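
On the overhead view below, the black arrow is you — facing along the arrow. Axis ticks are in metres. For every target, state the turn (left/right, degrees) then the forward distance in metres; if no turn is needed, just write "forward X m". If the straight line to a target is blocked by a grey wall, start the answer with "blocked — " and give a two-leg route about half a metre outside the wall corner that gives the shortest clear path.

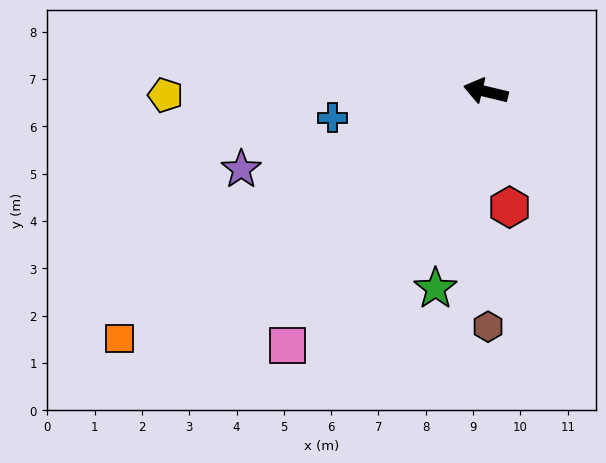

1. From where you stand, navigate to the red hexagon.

turn left 115°, forward 2.5 m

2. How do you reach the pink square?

turn left 66°, forward 6.8 m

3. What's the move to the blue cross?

turn left 23°, forward 3.3 m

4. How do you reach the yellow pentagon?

turn left 14°, forward 6.8 m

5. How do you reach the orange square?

turn left 47°, forward 9.3 m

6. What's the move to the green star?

turn left 89°, forward 4.3 m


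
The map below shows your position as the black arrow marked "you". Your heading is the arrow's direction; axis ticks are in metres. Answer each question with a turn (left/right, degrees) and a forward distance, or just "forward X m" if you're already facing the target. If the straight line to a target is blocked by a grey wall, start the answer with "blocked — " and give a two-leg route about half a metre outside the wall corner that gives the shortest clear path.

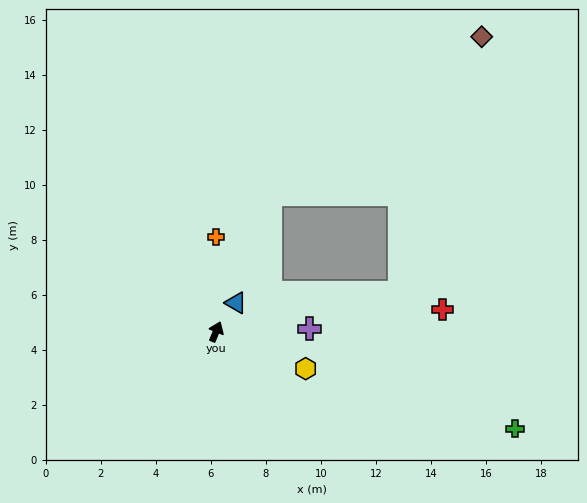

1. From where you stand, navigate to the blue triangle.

turn right 12°, forward 1.3 m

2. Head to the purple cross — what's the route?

turn right 66°, forward 3.4 m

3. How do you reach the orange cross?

turn left 22°, forward 3.4 m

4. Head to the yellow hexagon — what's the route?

turn right 90°, forward 3.5 m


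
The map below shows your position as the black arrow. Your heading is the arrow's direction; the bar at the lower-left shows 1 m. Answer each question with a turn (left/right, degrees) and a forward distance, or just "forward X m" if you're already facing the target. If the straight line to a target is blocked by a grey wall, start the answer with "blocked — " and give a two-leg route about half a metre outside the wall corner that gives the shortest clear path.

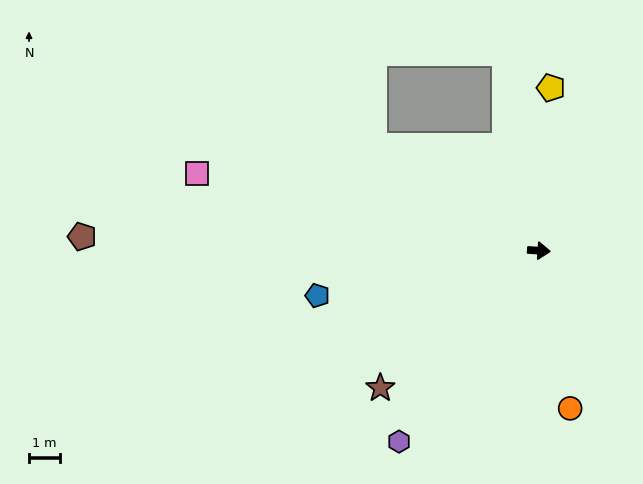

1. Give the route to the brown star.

turn right 135°, forward 6.7 m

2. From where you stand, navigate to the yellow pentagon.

turn left 89°, forward 5.2 m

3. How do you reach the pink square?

turn left 171°, forward 11.1 m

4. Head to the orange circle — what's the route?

turn right 75°, forward 5.1 m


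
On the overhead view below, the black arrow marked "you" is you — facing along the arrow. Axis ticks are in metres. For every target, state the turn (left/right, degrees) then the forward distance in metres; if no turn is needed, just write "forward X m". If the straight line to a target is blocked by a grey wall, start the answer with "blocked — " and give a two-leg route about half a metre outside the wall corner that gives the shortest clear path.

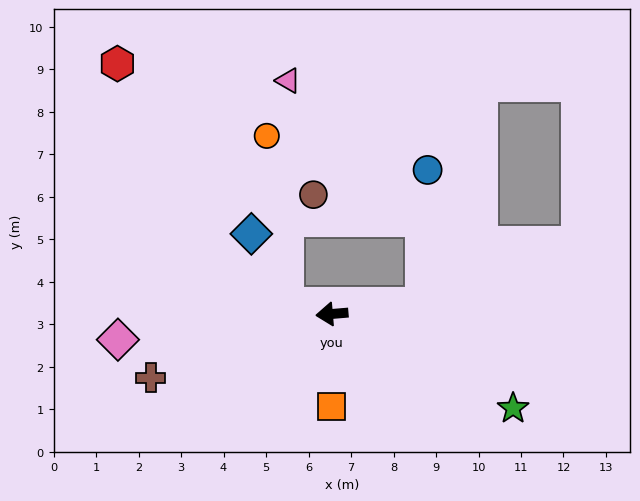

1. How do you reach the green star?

turn left 148°, forward 4.8 m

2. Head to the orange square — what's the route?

turn left 85°, forward 2.2 m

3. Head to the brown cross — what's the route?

turn left 15°, forward 4.5 m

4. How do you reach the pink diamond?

turn left 2°, forward 5.1 m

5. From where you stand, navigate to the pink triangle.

blocked — turn right 16°, forward 1.1 m, then turn right 79°, forward 5.3 m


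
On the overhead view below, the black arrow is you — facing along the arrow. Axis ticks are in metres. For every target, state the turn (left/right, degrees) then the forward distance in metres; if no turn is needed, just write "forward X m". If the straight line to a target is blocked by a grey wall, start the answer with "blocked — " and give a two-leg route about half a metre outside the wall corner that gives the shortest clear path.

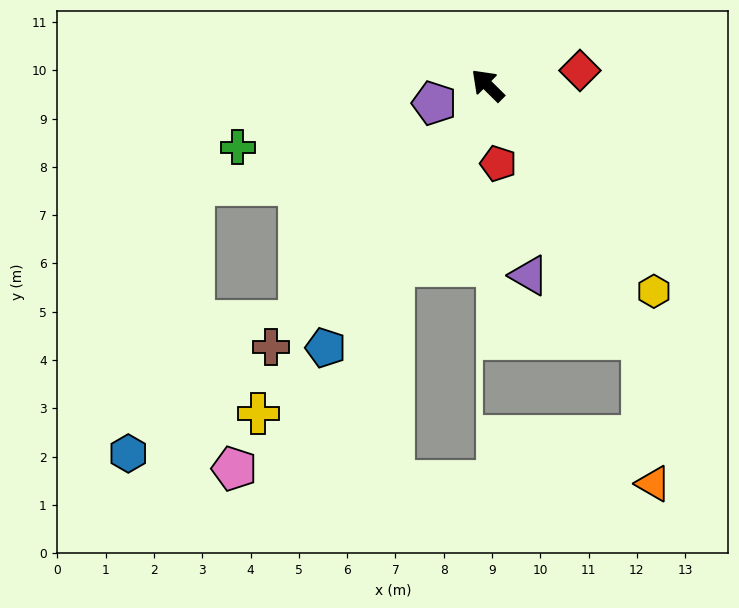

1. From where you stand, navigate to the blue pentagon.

turn left 103°, forward 6.4 m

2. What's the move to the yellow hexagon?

turn left 174°, forward 5.5 m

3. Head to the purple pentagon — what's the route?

turn left 63°, forward 1.2 m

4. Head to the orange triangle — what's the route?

blocked — turn left 166°, forward 6.1 m, then turn right 27°, forward 3.0 m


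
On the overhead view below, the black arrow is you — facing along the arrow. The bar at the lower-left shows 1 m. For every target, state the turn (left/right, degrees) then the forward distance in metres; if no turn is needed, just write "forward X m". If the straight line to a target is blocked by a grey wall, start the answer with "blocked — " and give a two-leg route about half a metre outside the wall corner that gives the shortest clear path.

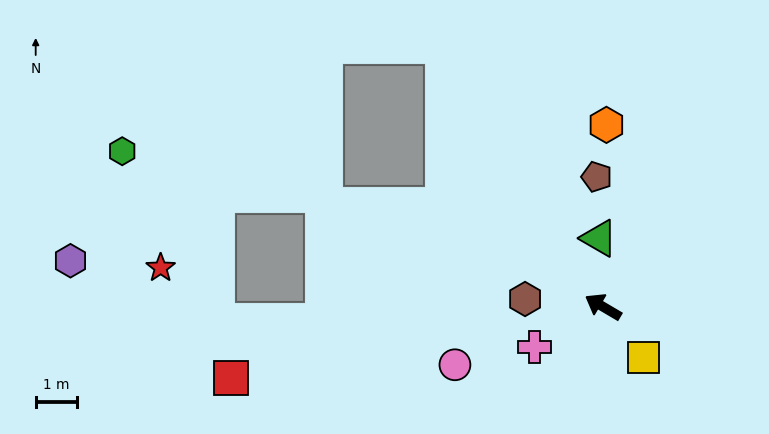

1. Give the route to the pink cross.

turn left 61°, forward 1.9 m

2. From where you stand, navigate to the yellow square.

turn left 159°, forward 1.6 m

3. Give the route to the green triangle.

turn right 56°, forward 1.7 m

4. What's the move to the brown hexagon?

turn left 25°, forward 1.9 m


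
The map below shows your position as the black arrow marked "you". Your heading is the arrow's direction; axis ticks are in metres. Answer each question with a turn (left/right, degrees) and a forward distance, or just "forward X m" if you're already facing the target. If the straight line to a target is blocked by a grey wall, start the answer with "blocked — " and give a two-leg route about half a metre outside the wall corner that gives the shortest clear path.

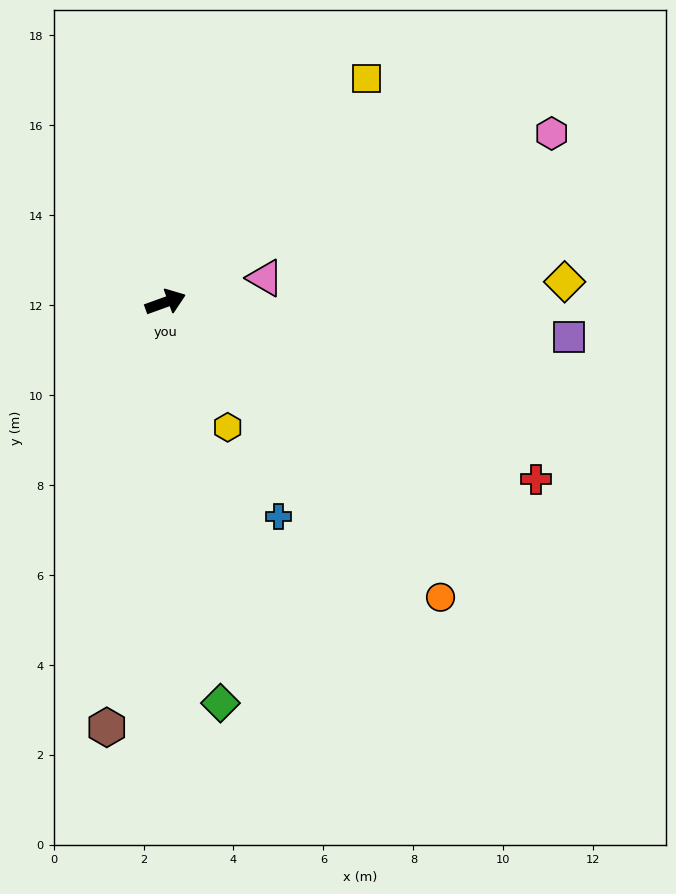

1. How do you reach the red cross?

turn right 45°, forward 9.1 m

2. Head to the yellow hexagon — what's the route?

turn right 83°, forward 3.1 m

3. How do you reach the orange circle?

turn right 67°, forward 9.0 m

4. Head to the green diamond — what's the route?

turn right 102°, forward 9.0 m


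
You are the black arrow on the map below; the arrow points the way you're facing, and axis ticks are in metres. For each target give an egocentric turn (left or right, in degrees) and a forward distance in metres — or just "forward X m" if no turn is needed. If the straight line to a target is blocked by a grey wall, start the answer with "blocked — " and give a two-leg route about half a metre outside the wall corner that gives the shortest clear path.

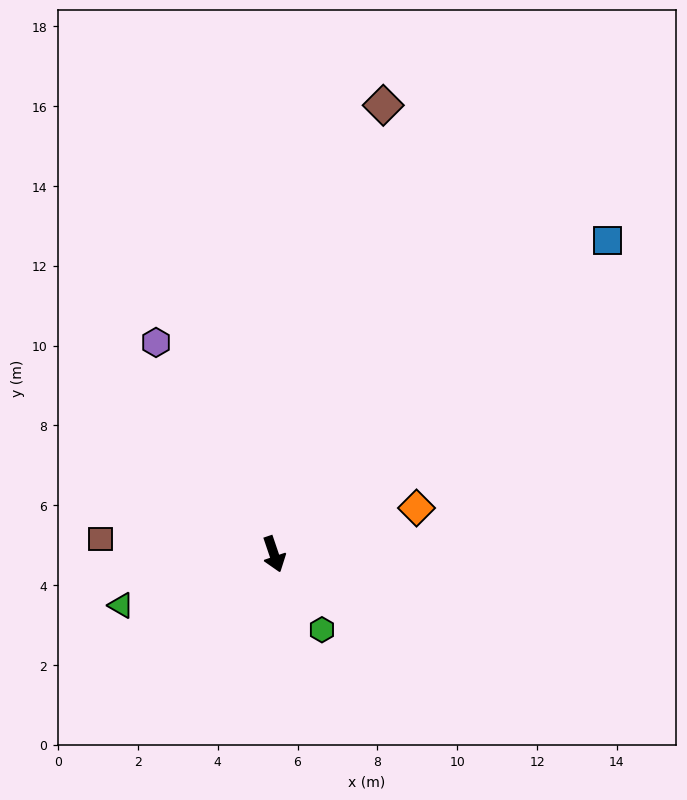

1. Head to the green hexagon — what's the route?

turn left 14°, forward 2.2 m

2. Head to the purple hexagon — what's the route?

turn right 170°, forward 6.1 m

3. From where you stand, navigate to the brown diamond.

turn left 148°, forward 11.6 m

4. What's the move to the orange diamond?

turn left 89°, forward 3.8 m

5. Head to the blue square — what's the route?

turn left 115°, forward 11.5 m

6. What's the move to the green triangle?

turn right 90°, forward 4.0 m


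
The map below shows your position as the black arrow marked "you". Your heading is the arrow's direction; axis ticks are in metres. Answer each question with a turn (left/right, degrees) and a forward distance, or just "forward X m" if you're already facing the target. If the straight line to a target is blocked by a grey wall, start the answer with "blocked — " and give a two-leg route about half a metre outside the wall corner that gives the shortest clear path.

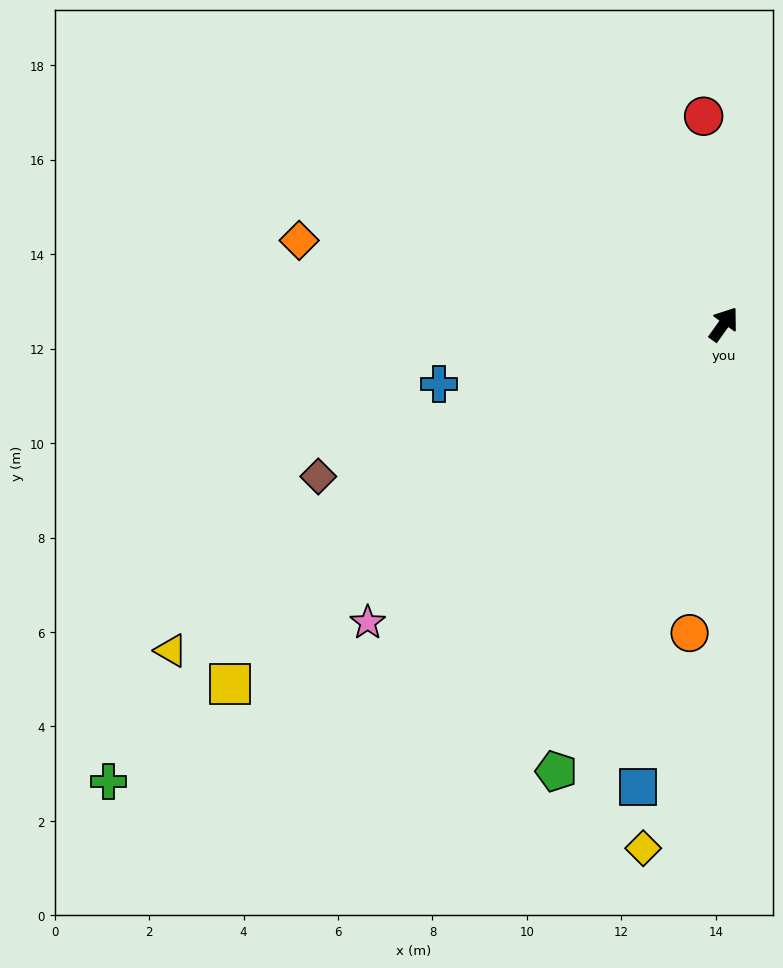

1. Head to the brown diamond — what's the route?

turn left 146°, forward 9.2 m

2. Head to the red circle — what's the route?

turn left 41°, forward 4.4 m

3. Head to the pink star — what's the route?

turn left 166°, forward 9.8 m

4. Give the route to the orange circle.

turn right 151°, forward 6.6 m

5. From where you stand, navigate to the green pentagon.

turn right 165°, forward 10.1 m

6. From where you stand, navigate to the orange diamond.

turn left 115°, forward 9.2 m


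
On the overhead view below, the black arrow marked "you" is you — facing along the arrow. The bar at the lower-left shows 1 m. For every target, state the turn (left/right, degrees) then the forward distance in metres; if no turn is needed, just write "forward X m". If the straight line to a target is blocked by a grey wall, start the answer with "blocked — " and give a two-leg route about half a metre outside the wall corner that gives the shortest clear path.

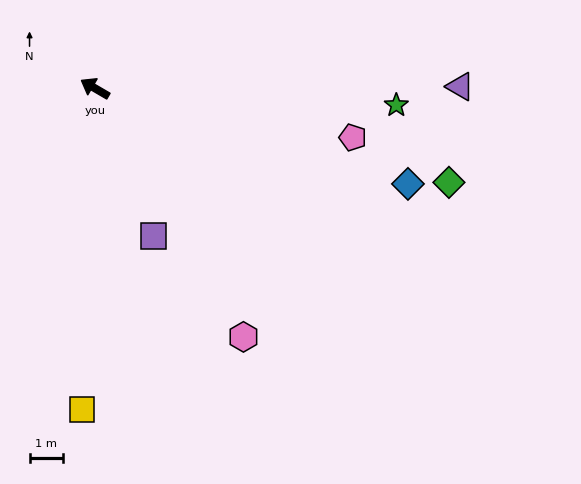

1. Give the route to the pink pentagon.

turn right 161°, forward 7.7 m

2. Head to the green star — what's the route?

turn right 153°, forward 8.9 m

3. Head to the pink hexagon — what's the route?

turn left 151°, forward 8.5 m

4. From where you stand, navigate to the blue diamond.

turn right 167°, forward 9.7 m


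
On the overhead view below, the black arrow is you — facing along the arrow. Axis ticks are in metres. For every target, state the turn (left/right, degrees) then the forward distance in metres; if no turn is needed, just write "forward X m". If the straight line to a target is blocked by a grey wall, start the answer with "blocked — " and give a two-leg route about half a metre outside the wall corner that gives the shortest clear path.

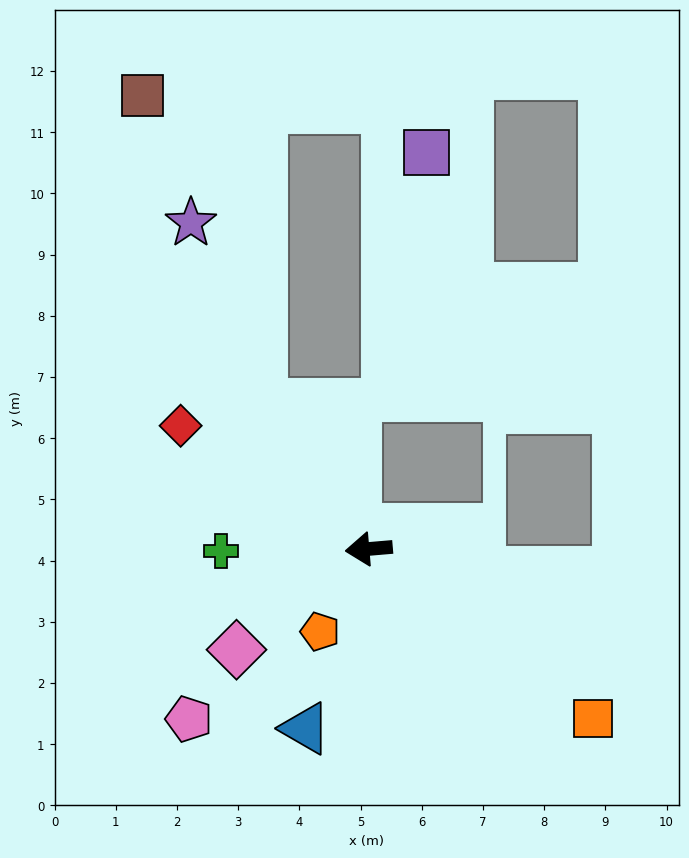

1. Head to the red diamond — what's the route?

turn right 38°, forward 3.7 m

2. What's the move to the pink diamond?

turn left 32°, forward 2.7 m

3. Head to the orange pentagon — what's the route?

turn left 55°, forward 1.6 m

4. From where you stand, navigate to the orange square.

turn left 138°, forward 4.6 m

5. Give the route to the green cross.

turn right 4°, forward 2.4 m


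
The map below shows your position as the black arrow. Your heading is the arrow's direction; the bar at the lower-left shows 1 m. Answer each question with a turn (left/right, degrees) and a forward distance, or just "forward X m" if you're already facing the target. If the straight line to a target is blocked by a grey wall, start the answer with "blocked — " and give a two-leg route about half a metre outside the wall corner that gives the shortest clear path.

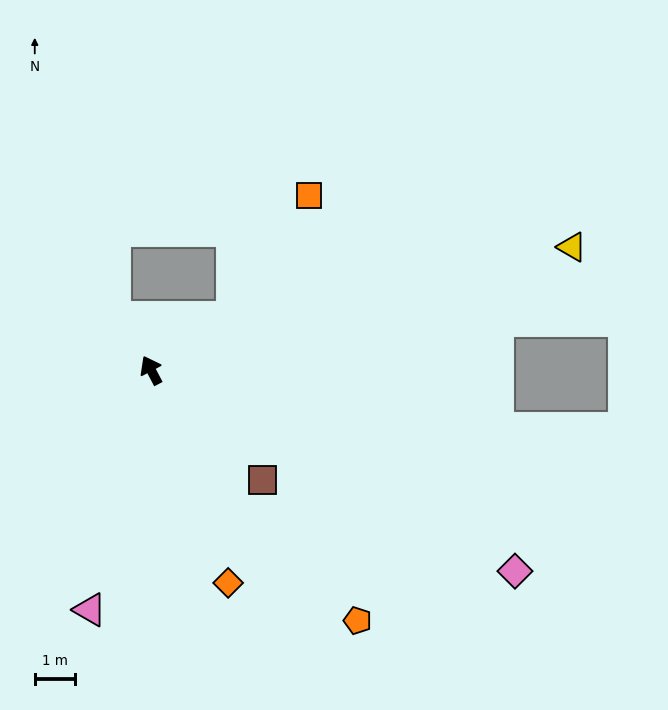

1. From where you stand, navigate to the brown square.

turn right 162°, forward 3.9 m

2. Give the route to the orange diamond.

turn left 172°, forward 5.7 m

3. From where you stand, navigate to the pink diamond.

turn right 147°, forward 10.4 m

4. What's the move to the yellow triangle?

turn right 101°, forward 11.0 m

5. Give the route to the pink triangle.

turn left 138°, forward 6.2 m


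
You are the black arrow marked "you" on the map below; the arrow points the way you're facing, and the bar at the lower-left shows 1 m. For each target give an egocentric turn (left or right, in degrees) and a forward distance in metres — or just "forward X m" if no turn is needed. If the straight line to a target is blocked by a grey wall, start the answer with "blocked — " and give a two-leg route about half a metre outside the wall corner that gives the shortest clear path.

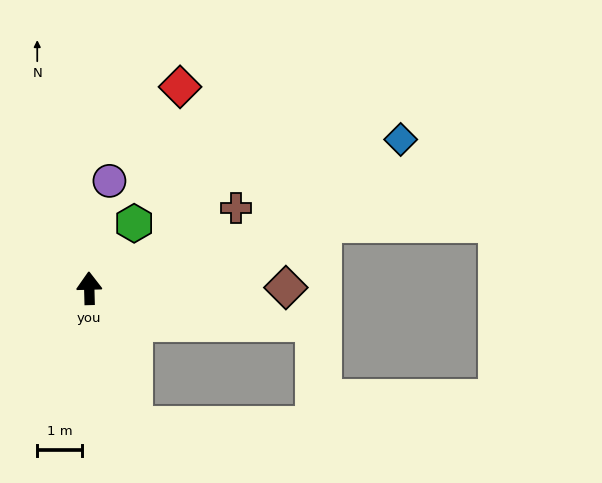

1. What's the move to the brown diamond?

turn right 91°, forward 4.4 m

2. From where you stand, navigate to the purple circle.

turn right 12°, forward 2.5 m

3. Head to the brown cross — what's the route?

turn right 63°, forward 3.8 m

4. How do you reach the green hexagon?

turn right 36°, forward 1.8 m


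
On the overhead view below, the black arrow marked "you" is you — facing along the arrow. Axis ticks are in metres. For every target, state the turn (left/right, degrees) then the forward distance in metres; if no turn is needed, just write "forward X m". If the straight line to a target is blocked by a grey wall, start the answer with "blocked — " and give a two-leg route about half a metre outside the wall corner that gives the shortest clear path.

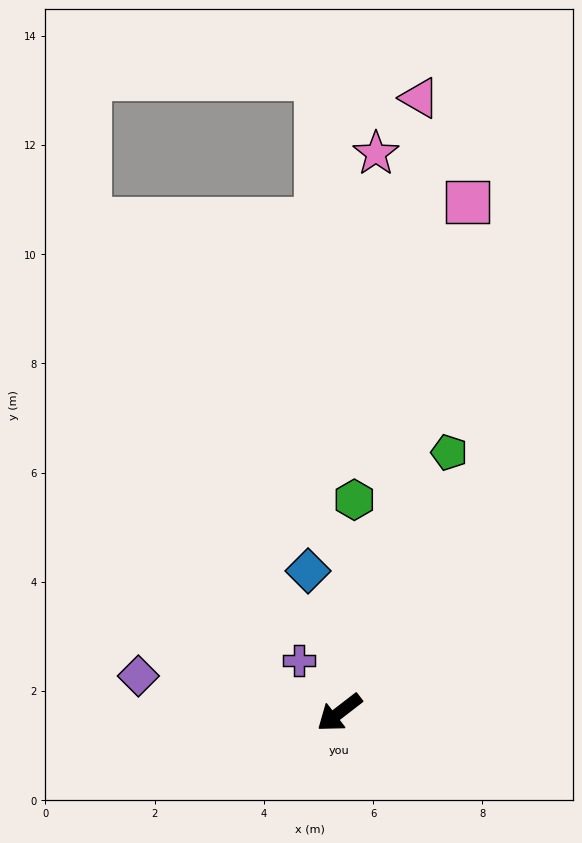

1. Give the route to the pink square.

turn right 142°, forward 9.6 m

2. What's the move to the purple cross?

turn right 90°, forward 1.2 m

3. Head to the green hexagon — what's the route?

turn right 132°, forward 3.9 m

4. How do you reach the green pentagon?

turn right 151°, forward 5.2 m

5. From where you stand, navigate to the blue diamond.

turn right 115°, forward 2.7 m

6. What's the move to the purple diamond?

turn right 48°, forward 3.7 m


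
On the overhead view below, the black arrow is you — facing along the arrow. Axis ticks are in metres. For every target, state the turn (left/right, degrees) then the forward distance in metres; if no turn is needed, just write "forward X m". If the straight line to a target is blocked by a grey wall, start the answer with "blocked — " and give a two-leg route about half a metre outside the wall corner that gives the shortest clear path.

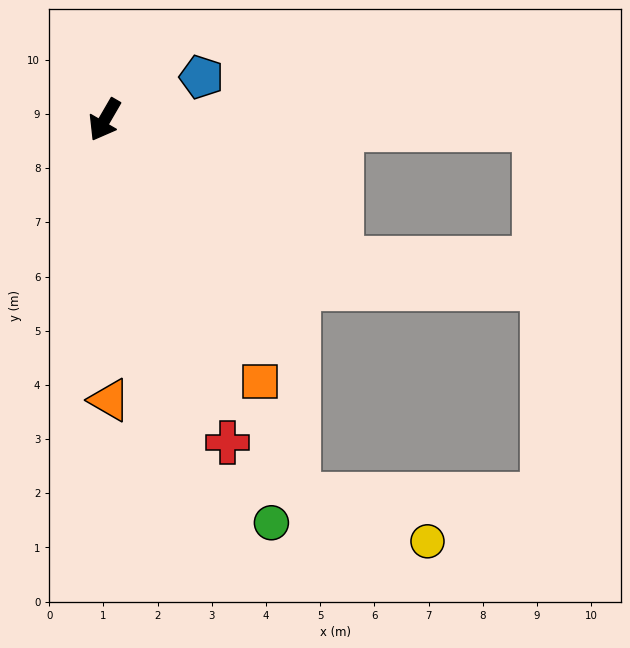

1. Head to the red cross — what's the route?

turn left 51°, forward 6.4 m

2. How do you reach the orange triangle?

turn left 31°, forward 5.2 m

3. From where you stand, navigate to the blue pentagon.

turn left 144°, forward 2.0 m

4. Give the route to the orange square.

turn left 61°, forward 5.6 m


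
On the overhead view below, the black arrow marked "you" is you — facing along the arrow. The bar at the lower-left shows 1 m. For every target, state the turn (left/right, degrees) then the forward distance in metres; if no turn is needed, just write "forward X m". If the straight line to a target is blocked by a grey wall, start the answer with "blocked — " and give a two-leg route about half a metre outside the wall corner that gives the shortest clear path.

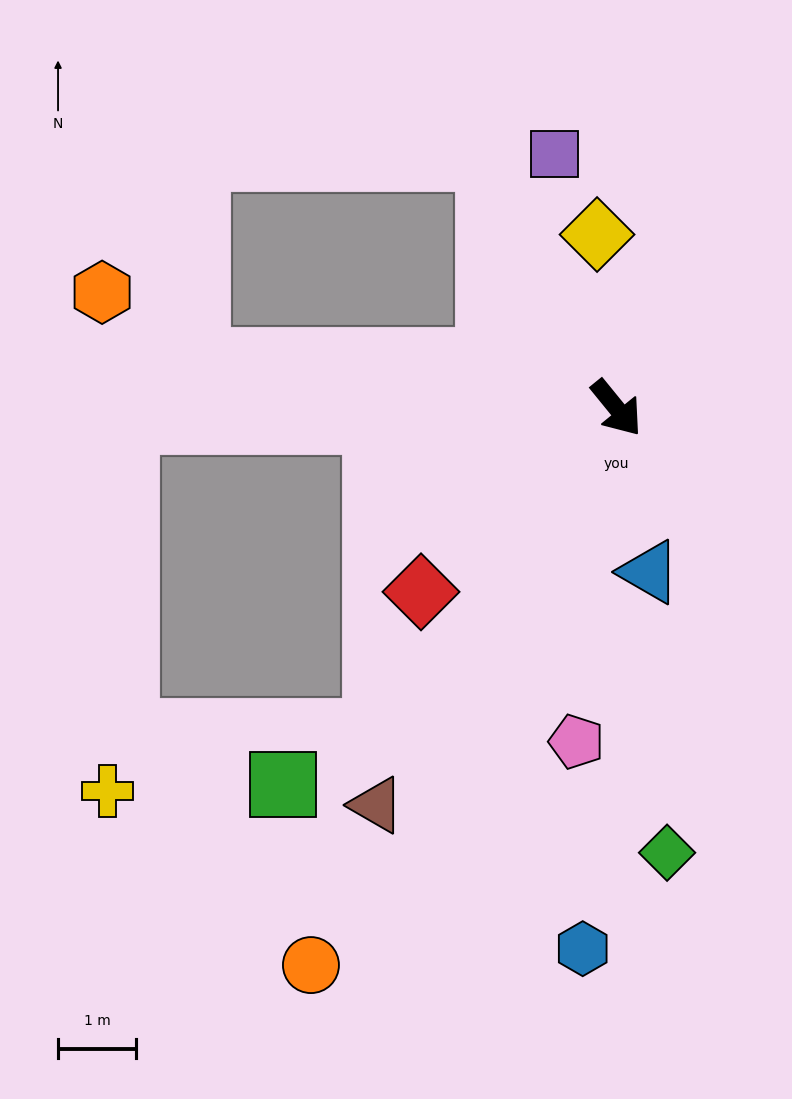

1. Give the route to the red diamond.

turn right 86°, forward 3.4 m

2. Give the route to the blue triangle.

turn right 28°, forward 2.1 m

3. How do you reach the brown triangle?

turn right 70°, forward 5.9 m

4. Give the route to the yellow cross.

blocked — turn right 128°, forward 6.3 m, then turn left 86°, forward 4.7 m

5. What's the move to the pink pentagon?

turn right 46°, forward 4.3 m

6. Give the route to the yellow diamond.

turn left 147°, forward 2.2 m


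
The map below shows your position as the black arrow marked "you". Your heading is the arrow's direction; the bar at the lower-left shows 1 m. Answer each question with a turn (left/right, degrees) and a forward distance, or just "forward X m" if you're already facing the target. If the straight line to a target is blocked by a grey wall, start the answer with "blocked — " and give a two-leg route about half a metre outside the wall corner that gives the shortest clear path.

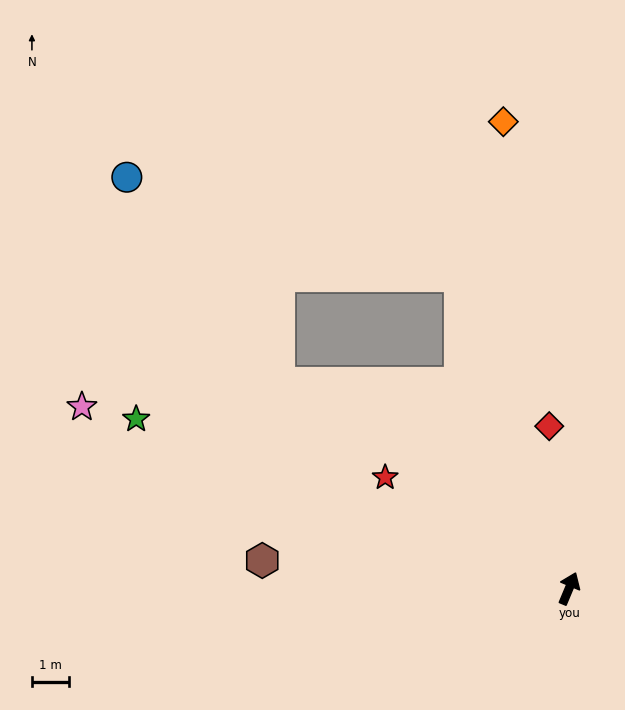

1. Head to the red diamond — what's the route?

turn left 30°, forward 4.4 m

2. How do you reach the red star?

turn left 82°, forward 5.7 m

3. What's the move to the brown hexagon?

turn left 107°, forward 8.2 m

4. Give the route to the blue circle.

blocked — turn left 42°, forward 8.9 m, then turn left 54°, forward 9.3 m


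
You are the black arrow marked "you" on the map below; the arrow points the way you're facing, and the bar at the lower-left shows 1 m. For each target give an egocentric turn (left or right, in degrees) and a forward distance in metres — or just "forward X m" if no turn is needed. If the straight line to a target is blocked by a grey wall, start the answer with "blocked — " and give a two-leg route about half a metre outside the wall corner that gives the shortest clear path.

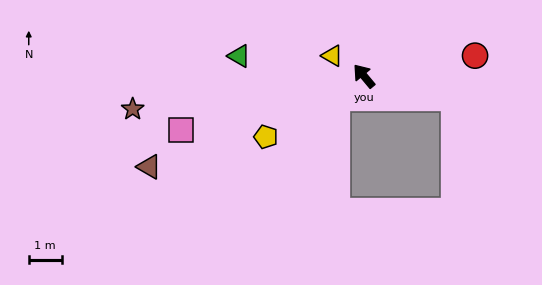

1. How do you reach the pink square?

turn left 67°, forward 5.8 m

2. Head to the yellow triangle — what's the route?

turn left 18°, forward 1.1 m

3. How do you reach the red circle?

turn right 119°, forward 3.4 m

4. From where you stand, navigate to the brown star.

turn left 58°, forward 7.1 m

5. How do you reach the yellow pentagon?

turn left 82°, forward 3.5 m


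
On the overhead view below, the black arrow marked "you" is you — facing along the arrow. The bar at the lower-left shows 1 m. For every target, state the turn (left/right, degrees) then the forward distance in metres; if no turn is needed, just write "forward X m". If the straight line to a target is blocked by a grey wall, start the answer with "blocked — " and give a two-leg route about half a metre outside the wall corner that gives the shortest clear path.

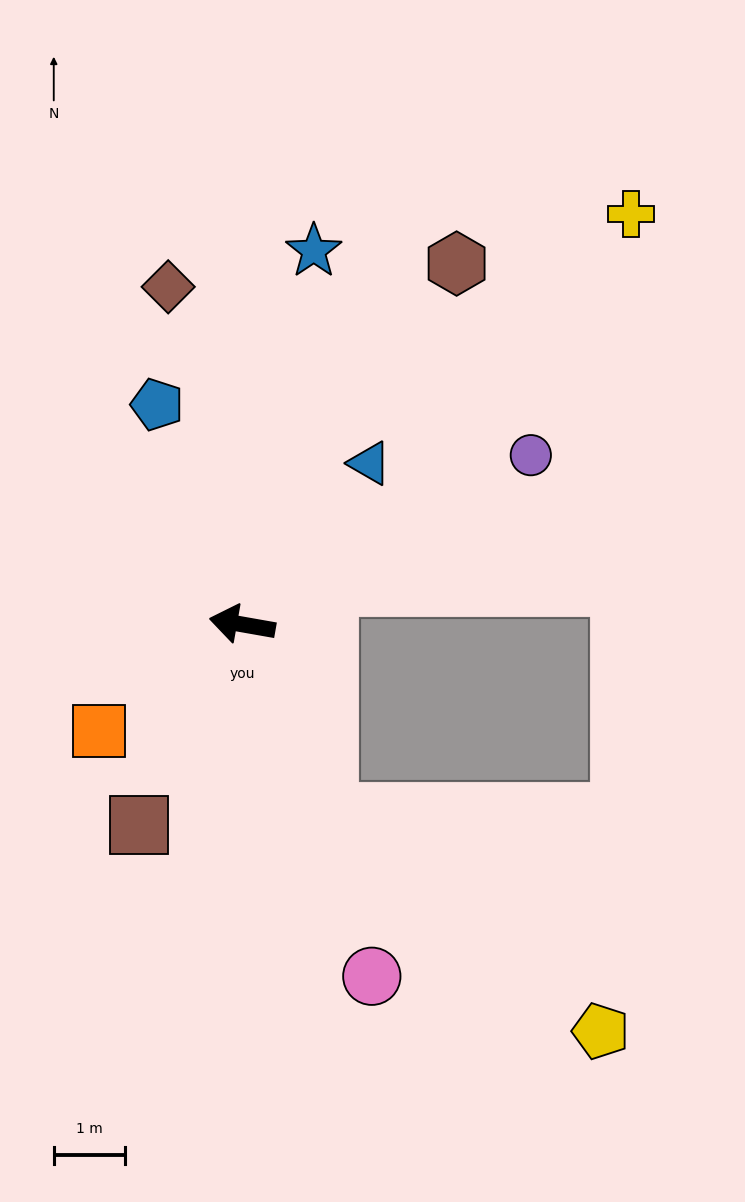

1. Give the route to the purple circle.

turn right 140°, forward 4.7 m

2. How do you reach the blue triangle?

turn right 118°, forward 2.9 m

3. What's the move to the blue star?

turn right 91°, forward 5.3 m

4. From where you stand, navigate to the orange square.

turn left 47°, forward 2.5 m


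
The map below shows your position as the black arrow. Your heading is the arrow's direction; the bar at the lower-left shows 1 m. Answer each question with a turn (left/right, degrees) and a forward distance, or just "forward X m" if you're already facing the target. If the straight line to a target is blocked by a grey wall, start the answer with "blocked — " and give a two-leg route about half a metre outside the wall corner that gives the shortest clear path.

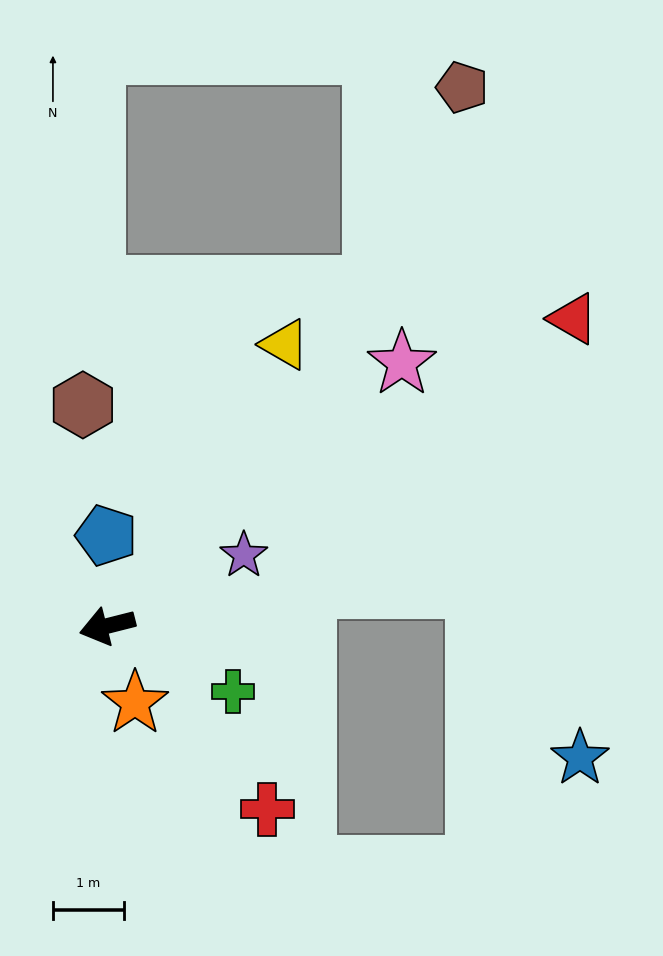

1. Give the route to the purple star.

turn right 167°, forward 2.2 m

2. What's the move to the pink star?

turn right 152°, forward 5.5 m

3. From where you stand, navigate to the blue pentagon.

turn right 104°, forward 1.3 m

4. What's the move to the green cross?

turn left 138°, forward 2.0 m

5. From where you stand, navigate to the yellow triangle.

turn right 136°, forward 4.7 m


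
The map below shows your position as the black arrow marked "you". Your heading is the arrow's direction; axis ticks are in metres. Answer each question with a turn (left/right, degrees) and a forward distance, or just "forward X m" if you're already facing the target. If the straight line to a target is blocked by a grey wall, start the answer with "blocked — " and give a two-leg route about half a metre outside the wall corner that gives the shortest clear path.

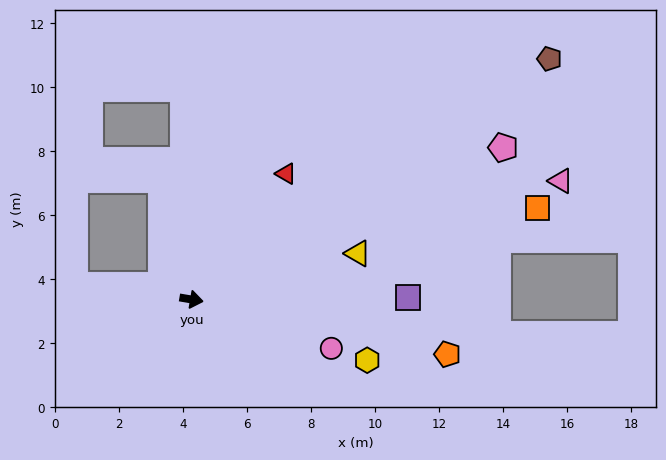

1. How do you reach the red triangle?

turn left 63°, forward 4.9 m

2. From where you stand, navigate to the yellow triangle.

turn left 25°, forward 5.4 m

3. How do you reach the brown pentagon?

turn left 43°, forward 13.5 m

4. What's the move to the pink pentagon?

turn left 36°, forward 10.8 m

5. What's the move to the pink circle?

turn right 10°, forward 4.6 m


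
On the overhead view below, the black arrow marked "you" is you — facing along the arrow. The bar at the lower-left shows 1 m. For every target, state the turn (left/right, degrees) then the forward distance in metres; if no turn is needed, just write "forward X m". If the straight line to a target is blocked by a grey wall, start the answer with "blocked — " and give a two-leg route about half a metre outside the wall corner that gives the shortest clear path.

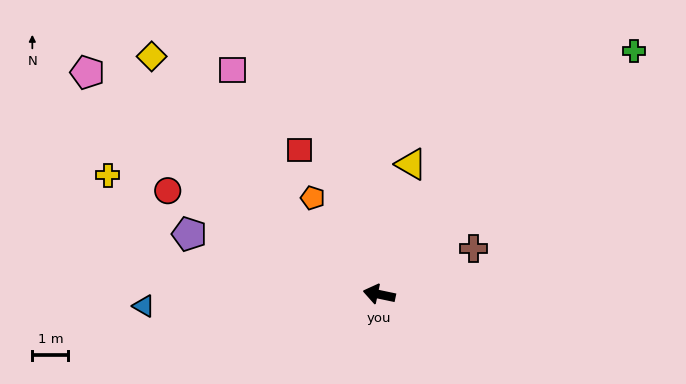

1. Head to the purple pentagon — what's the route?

turn right 6°, forward 5.5 m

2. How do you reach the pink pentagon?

turn right 25°, forward 10.1 m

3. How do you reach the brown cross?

turn right 142°, forward 2.9 m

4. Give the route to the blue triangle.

turn left 15°, forward 6.5 m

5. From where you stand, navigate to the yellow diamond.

turn right 34°, forward 9.1 m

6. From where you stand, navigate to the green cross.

turn right 124°, forward 9.7 m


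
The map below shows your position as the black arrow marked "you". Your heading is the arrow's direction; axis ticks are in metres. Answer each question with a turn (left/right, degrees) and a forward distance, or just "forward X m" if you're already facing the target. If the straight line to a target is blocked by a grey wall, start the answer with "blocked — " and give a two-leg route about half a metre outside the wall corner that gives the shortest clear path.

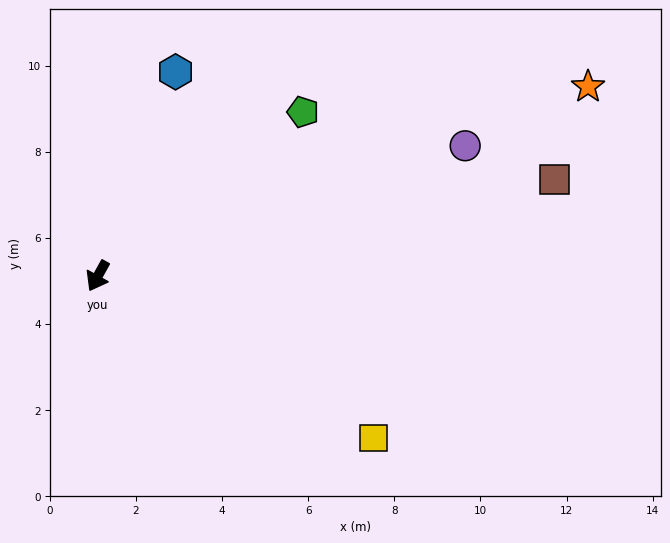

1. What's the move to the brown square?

turn left 131°, forward 10.8 m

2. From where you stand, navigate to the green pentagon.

turn left 158°, forward 6.1 m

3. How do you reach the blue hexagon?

turn right 172°, forward 5.1 m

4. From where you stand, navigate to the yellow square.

turn left 89°, forward 7.4 m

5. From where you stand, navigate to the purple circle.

turn left 138°, forward 9.1 m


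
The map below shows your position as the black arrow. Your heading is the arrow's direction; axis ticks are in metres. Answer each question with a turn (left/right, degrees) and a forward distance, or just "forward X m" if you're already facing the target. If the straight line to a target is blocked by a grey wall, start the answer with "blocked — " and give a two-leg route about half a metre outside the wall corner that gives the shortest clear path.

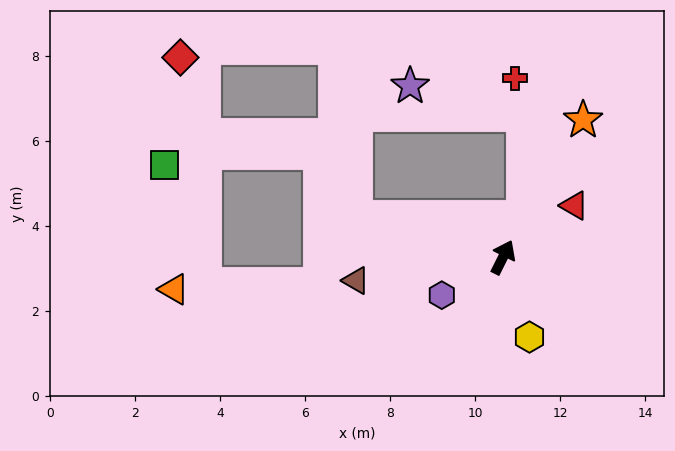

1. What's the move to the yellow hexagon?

turn right 135°, forward 2.0 m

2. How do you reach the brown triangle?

turn left 126°, forward 3.5 m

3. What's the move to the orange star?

turn right 4°, forward 3.7 m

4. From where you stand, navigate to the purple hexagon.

turn left 148°, forward 1.7 m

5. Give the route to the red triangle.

turn right 28°, forward 2.1 m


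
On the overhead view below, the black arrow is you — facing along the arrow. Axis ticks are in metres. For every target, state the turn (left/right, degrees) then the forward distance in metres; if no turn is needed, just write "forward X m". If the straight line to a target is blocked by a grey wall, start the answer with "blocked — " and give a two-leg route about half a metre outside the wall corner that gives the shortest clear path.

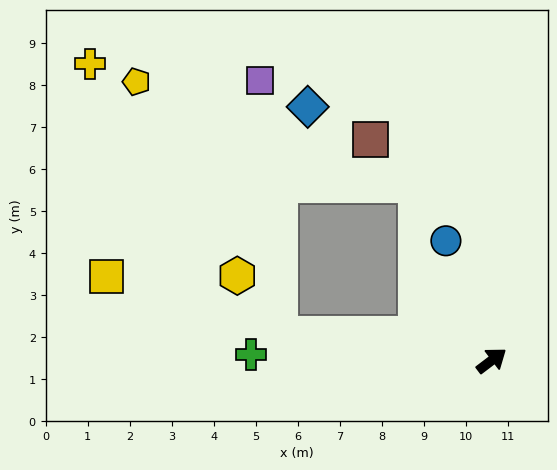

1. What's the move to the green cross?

turn left 141°, forward 5.7 m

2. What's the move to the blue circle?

turn left 74°, forward 3.0 m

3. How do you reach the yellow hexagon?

blocked — turn left 136°, forward 5.1 m, then turn right 47°, forward 1.7 m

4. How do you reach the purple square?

blocked — turn left 136°, forward 5.1 m, then turn right 79°, forward 6.0 m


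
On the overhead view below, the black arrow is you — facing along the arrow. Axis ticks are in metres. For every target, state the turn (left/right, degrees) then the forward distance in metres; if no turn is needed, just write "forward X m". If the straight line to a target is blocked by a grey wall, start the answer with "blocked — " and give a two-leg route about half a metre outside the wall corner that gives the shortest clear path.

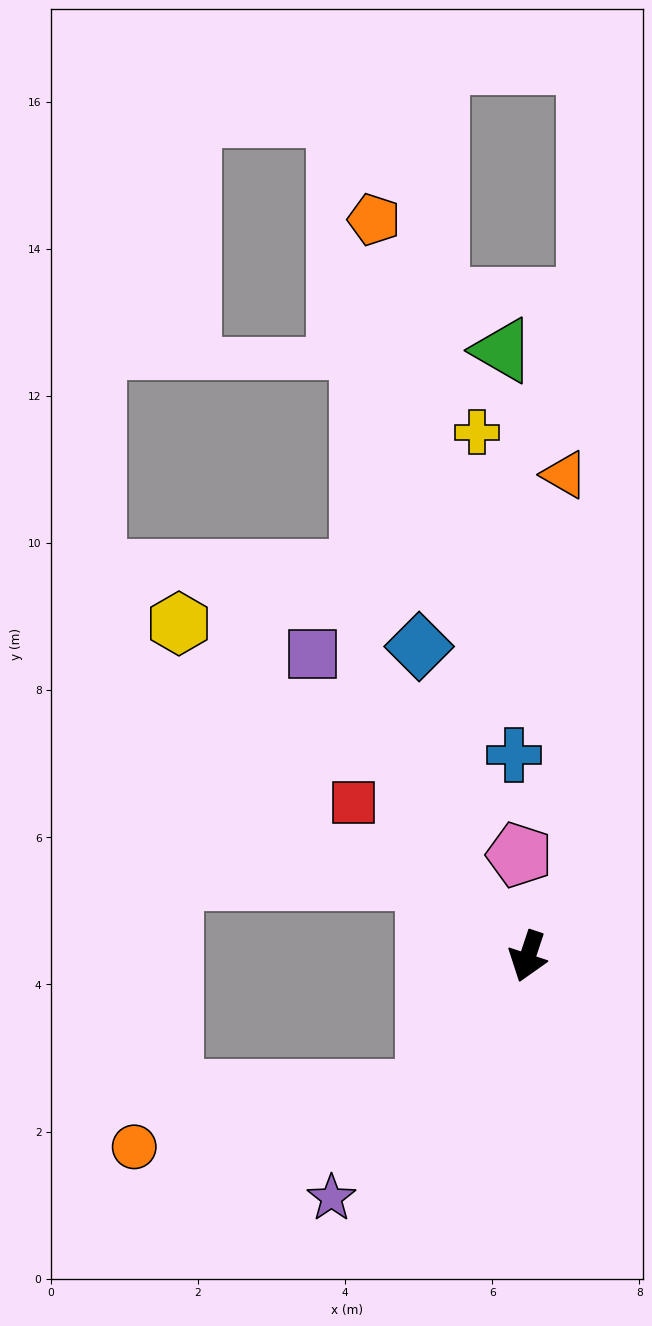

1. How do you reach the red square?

turn right 113°, forward 3.2 m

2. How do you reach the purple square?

turn right 126°, forward 5.0 m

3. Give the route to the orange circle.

blocked — turn right 18°, forward 2.3 m, then turn right 43°, forward 4.0 m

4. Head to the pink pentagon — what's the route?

turn right 157°, forward 1.4 m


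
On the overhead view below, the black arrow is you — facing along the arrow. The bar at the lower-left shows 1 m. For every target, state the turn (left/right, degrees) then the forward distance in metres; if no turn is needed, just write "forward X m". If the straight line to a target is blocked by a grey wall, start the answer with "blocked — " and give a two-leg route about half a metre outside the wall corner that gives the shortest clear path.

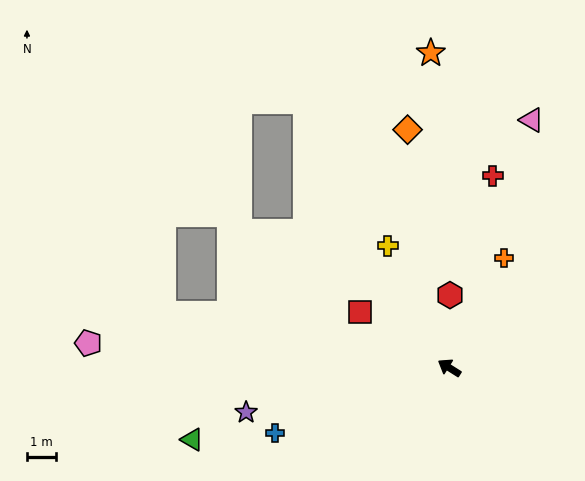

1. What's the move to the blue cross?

turn left 53°, forward 6.4 m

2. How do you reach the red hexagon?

turn right 58°, forward 2.5 m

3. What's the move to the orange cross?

turn right 84°, forward 4.2 m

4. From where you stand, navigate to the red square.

forward 3.6 m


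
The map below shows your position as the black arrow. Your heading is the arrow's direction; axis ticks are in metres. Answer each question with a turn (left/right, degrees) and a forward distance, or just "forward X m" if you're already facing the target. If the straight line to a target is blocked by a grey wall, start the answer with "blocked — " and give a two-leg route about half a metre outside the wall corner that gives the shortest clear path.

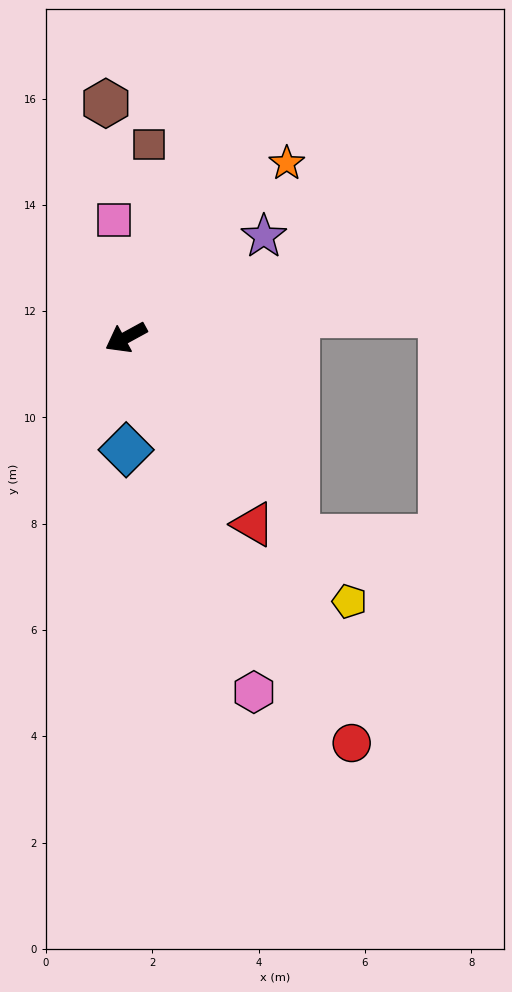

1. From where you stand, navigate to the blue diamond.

turn left 61°, forward 2.1 m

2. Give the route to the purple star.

turn right 172°, forward 3.2 m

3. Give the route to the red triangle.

turn left 96°, forward 4.3 m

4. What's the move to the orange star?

turn right 161°, forward 4.5 m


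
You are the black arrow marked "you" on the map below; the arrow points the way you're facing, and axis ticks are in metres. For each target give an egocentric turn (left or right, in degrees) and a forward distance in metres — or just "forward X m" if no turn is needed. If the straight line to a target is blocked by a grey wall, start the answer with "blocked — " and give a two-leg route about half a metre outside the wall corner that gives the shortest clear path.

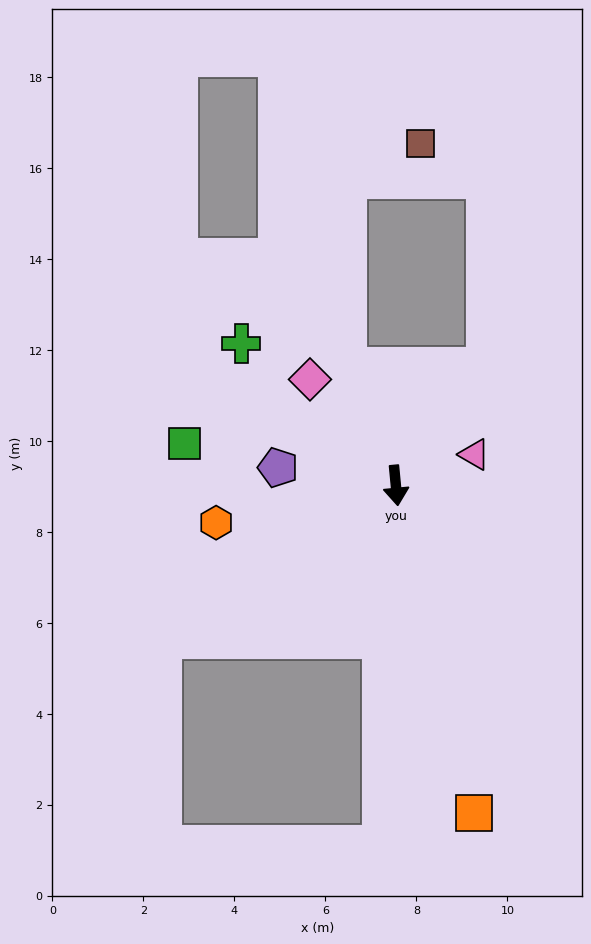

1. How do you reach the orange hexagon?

turn right 84°, forward 4.0 m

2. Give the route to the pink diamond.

turn right 146°, forward 3.0 m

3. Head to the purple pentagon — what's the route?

turn right 104°, forward 2.6 m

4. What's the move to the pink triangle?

turn left 106°, forward 1.9 m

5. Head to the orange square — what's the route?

turn left 8°, forward 7.4 m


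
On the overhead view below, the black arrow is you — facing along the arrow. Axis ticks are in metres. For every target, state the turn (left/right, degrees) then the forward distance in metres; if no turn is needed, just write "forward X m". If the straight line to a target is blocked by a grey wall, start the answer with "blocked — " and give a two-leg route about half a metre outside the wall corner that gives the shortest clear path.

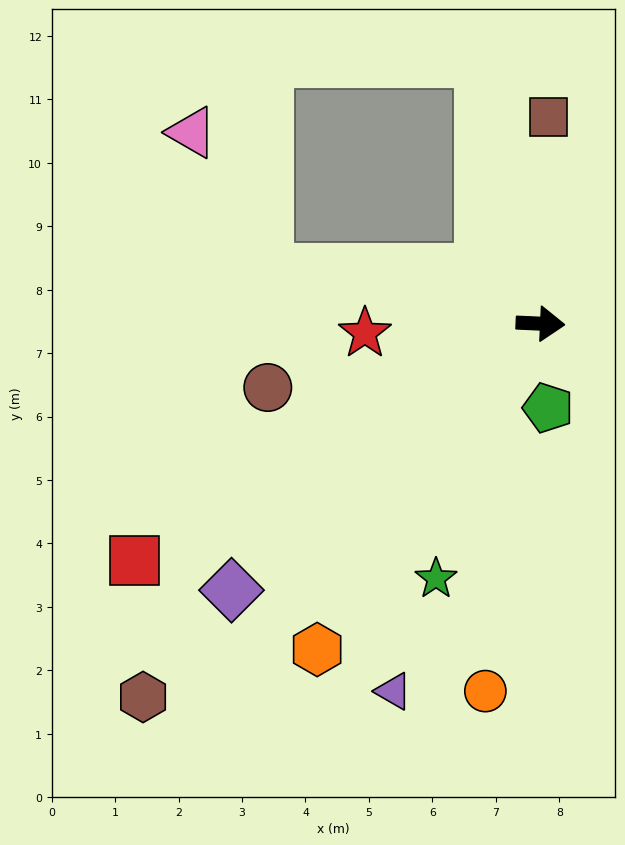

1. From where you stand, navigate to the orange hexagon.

turn right 122°, forward 6.2 m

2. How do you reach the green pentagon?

turn right 82°, forward 1.3 m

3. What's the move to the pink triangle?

blocked — turn left 172°, forward 4.4 m, then turn right 51°, forward 2.5 m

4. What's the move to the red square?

turn right 147°, forward 7.4 m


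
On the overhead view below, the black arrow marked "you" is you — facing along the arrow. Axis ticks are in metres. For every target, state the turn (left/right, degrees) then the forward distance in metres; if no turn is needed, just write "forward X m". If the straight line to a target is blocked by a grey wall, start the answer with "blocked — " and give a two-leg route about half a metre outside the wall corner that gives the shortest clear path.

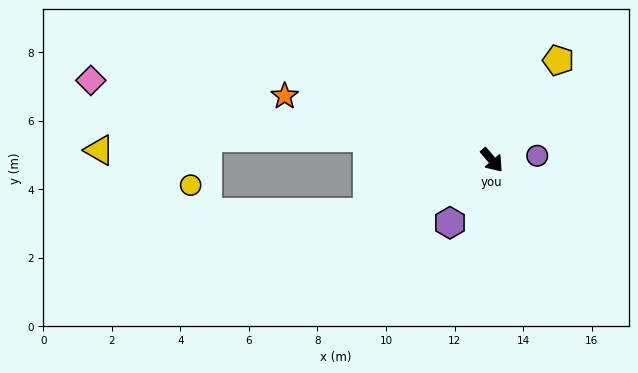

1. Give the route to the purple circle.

turn left 55°, forward 1.3 m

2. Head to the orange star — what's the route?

turn right 148°, forward 6.3 m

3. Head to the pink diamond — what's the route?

turn right 142°, forward 11.9 m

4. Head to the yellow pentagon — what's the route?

turn left 106°, forward 3.5 m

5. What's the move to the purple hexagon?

turn right 74°, forward 2.2 m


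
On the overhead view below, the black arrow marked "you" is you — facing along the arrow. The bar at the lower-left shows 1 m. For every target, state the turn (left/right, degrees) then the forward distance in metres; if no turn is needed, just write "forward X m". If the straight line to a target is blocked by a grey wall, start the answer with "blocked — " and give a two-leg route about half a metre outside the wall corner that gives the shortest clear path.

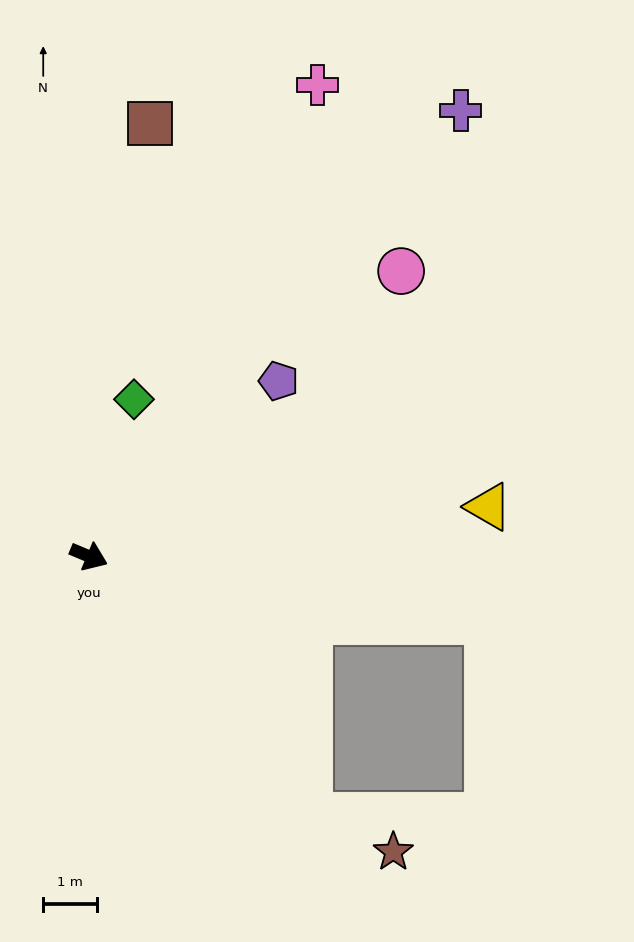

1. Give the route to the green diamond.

turn left 97°, forward 3.0 m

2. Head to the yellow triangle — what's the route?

turn left 30°, forward 7.4 m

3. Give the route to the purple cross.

turn left 73°, forward 10.7 m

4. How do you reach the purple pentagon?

turn left 65°, forward 4.8 m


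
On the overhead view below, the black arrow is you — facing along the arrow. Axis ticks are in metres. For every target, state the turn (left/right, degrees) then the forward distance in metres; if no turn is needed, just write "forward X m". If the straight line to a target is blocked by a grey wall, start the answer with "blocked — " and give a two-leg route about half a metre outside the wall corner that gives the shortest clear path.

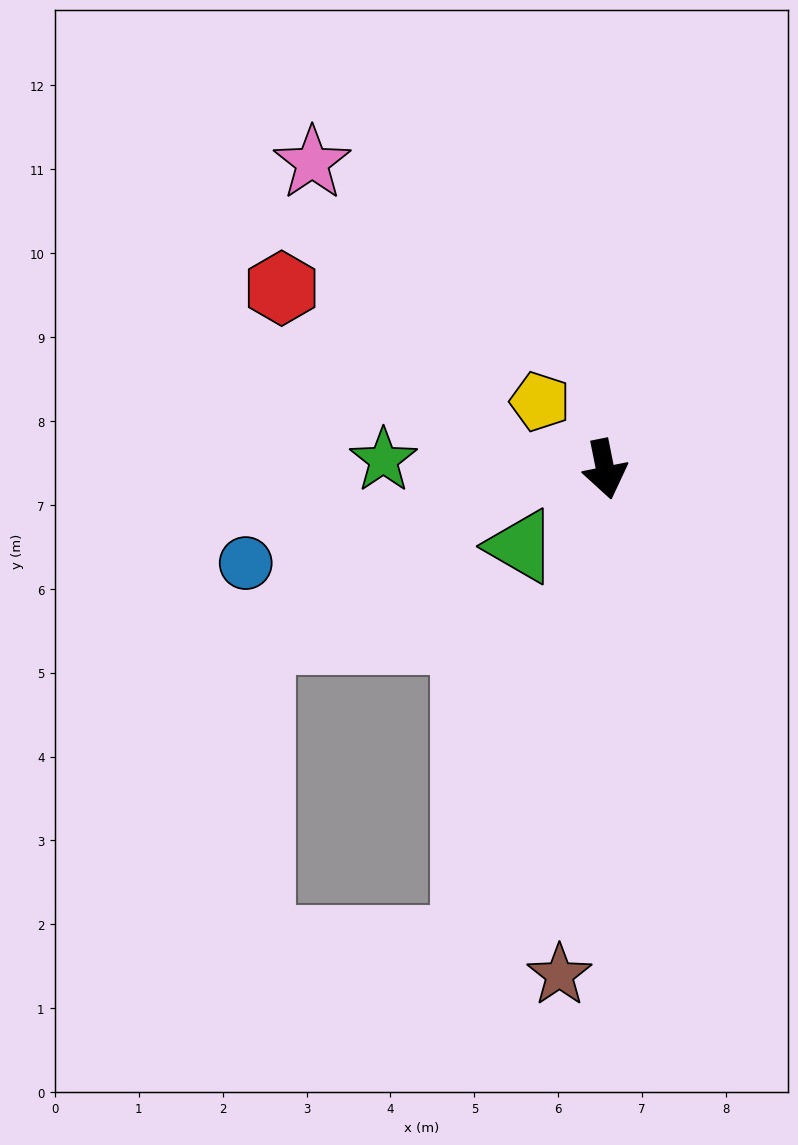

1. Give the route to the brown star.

turn right 16°, forward 6.1 m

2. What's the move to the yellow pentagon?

turn right 147°, forward 1.1 m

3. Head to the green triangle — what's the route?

turn right 59°, forward 1.4 m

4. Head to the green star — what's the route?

turn right 104°, forward 2.6 m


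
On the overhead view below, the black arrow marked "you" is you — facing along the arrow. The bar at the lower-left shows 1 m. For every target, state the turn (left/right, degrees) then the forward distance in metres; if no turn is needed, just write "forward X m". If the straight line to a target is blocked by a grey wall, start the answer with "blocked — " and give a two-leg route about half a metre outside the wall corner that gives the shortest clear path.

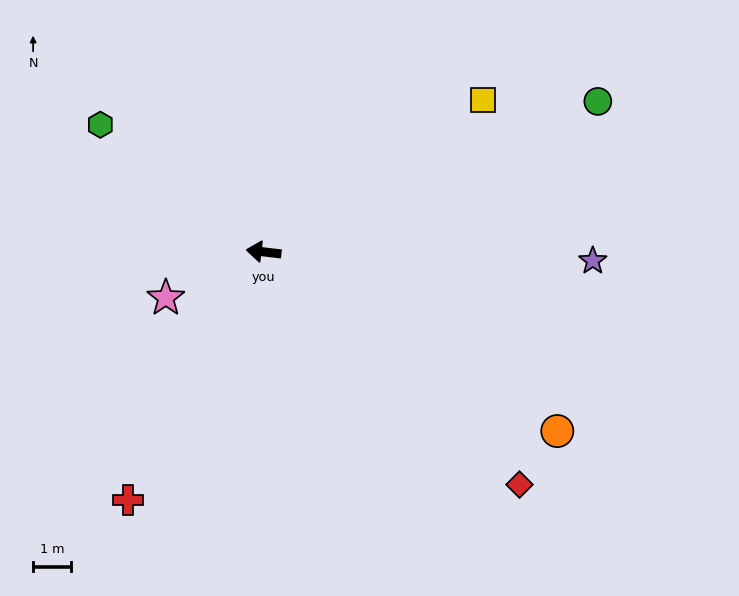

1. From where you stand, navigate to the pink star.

turn left 32°, forward 2.8 m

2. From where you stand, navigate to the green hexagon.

turn right 31°, forward 5.4 m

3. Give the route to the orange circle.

turn left 155°, forward 9.0 m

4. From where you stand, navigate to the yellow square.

turn right 139°, forward 7.0 m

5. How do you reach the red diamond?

turn left 144°, forward 9.1 m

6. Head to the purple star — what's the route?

turn right 175°, forward 8.6 m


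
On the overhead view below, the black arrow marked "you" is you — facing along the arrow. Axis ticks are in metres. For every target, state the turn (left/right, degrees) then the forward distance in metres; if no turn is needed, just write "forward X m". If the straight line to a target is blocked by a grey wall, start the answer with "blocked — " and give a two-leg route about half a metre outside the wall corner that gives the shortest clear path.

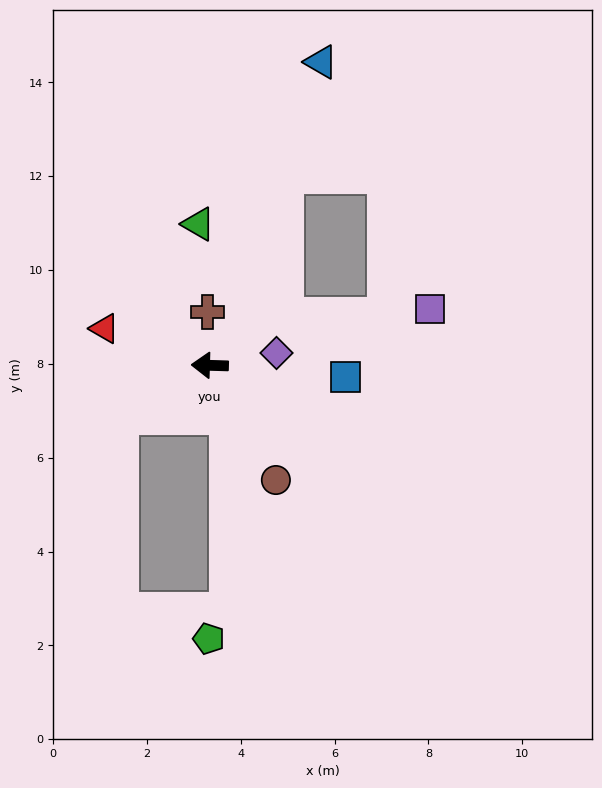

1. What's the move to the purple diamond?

turn right 168°, forward 1.4 m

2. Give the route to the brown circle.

turn left 122°, forward 2.8 m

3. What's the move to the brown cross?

turn right 86°, forward 1.1 m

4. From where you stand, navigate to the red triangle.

turn right 18°, forward 2.4 m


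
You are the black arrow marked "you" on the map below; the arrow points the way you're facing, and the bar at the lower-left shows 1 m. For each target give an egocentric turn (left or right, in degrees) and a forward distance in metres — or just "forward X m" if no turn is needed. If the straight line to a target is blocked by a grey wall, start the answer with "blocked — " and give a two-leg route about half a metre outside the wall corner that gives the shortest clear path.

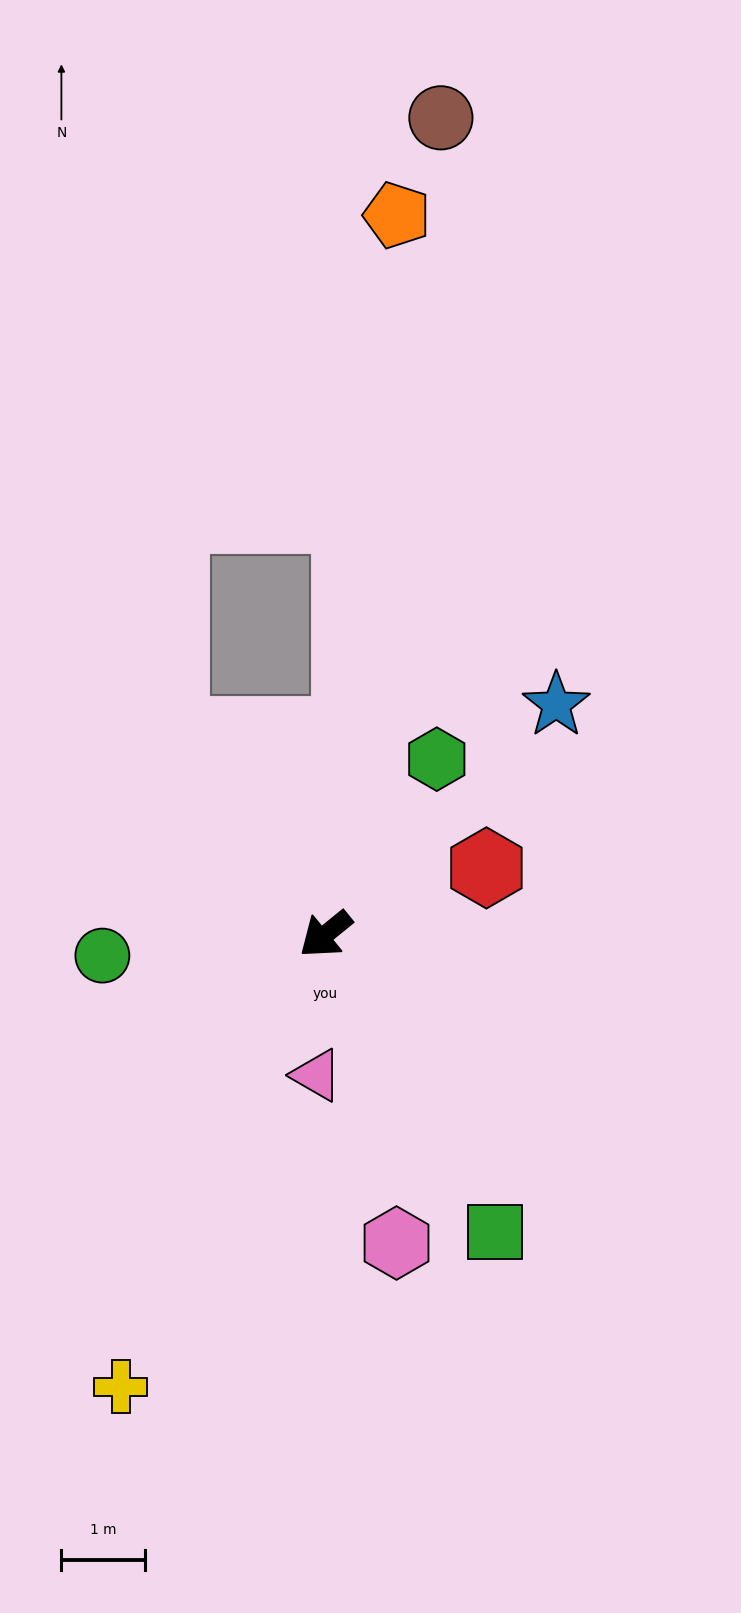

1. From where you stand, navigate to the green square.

turn left 80°, forward 4.1 m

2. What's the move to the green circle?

turn right 34°, forward 2.7 m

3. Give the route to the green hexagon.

turn right 162°, forward 2.5 m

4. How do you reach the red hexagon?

turn left 163°, forward 2.1 m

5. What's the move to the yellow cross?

turn left 27°, forward 5.9 m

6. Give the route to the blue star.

turn right 174°, forward 3.9 m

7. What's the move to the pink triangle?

turn left 47°, forward 1.7 m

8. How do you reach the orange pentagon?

turn right 135°, forward 8.6 m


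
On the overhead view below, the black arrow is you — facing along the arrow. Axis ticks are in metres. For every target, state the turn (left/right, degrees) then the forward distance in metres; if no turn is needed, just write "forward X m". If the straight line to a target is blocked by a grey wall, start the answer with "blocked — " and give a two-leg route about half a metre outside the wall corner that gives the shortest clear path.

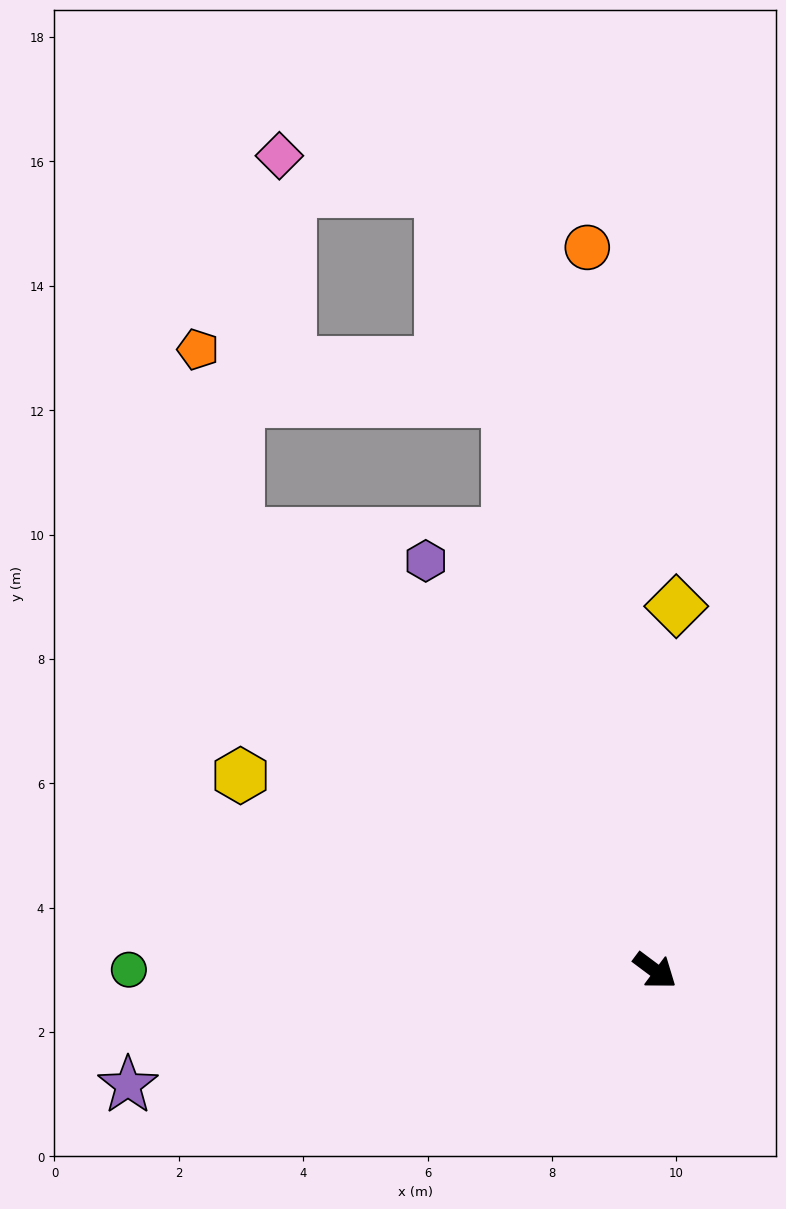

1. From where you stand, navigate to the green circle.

turn right 143°, forward 8.5 m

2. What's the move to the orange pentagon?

blocked — turn left 170°, forward 9.7 m, then turn right 31°, forward 3.0 m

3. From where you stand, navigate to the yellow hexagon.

turn right 168°, forward 7.4 m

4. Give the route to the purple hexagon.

turn left 156°, forward 7.6 m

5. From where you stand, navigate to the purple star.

turn right 131°, forward 8.7 m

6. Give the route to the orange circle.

turn left 132°, forward 11.7 m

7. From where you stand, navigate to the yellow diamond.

turn left 123°, forward 5.9 m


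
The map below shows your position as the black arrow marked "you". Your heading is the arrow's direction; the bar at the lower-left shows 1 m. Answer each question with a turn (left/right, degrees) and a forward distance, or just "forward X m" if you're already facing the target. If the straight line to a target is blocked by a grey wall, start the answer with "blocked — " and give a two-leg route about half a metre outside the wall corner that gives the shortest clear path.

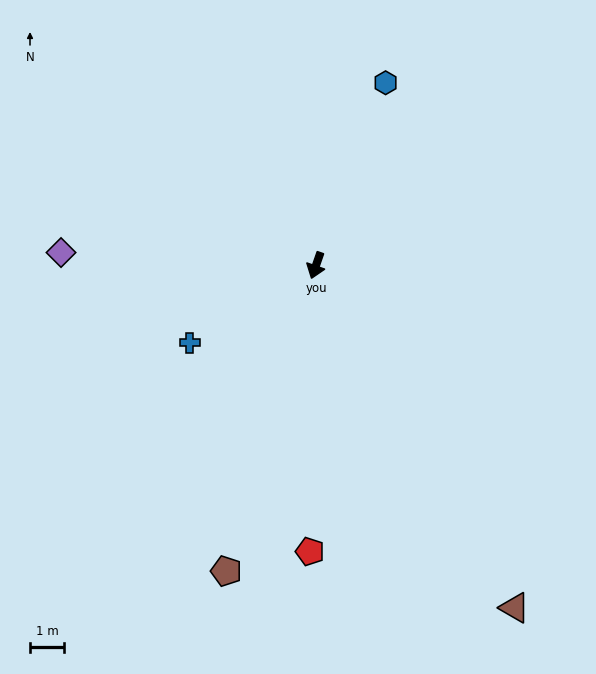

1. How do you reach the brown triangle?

turn left 49°, forward 11.5 m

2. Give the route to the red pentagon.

turn left 18°, forward 8.3 m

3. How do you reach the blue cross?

turn right 39°, forward 4.3 m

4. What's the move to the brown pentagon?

turn left 3°, forward 9.3 m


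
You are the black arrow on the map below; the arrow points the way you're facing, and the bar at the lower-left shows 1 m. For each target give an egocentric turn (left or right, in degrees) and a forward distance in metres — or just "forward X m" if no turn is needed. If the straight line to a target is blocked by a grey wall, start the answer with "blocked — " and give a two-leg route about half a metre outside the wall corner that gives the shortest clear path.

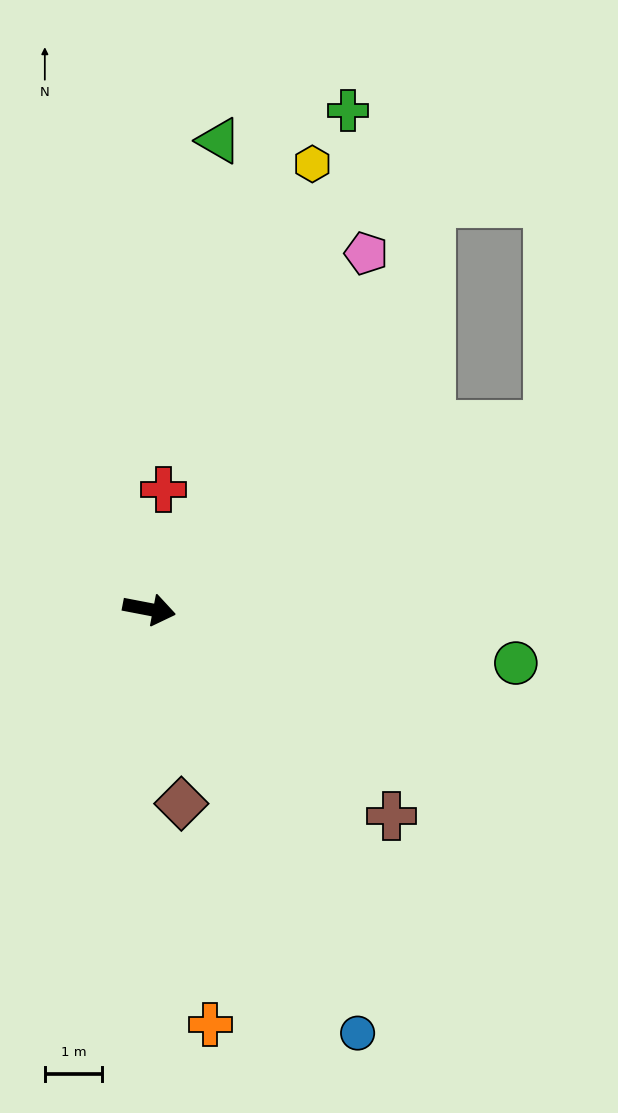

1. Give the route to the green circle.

turn left 3°, forward 6.5 m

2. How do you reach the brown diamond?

turn right 70°, forward 3.4 m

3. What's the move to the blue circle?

turn right 53°, forward 8.3 m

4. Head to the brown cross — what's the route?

turn right 30°, forward 5.6 m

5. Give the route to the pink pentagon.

turn left 69°, forward 7.3 m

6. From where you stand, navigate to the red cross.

turn left 94°, forward 2.1 m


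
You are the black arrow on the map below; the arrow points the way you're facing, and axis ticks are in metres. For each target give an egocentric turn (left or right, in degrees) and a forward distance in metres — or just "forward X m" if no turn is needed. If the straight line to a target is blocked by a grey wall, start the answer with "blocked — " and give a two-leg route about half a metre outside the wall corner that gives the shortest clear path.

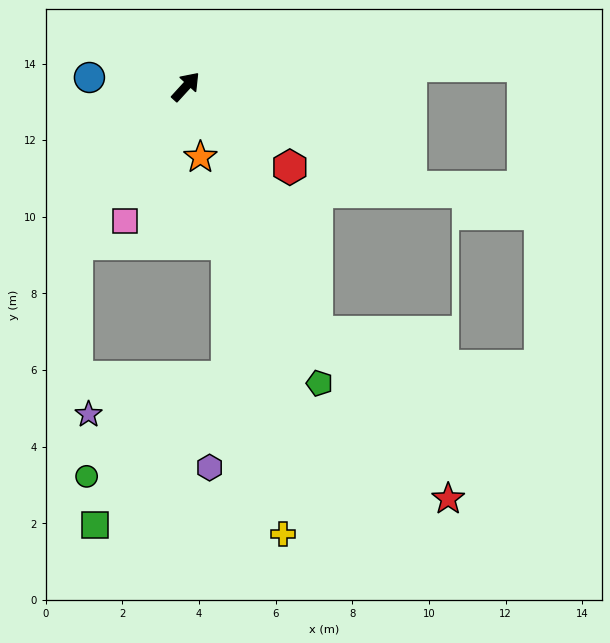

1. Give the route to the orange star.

turn right 126°, forward 1.9 m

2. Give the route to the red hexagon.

turn right 85°, forward 3.4 m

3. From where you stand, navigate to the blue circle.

turn left 127°, forward 2.5 m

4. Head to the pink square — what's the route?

turn right 162°, forward 3.8 m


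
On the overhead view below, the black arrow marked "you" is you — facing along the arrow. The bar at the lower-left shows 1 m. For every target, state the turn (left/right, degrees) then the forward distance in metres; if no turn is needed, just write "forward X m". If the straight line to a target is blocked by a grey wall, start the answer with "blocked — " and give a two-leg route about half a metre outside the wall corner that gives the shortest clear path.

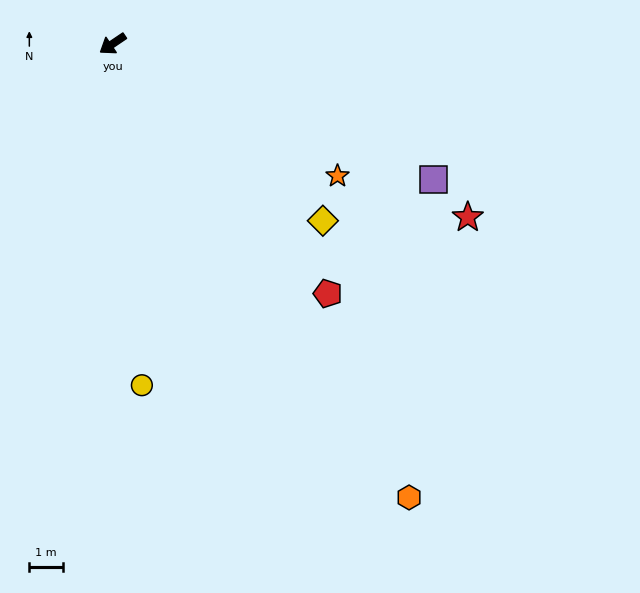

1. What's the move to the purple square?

turn left 123°, forward 10.3 m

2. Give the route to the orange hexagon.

turn left 89°, forward 16.0 m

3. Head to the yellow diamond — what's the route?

turn left 106°, forward 8.1 m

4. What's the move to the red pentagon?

turn left 97°, forward 9.7 m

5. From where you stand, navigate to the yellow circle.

turn left 61°, forward 10.1 m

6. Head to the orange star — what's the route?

turn left 116°, forward 7.7 m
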